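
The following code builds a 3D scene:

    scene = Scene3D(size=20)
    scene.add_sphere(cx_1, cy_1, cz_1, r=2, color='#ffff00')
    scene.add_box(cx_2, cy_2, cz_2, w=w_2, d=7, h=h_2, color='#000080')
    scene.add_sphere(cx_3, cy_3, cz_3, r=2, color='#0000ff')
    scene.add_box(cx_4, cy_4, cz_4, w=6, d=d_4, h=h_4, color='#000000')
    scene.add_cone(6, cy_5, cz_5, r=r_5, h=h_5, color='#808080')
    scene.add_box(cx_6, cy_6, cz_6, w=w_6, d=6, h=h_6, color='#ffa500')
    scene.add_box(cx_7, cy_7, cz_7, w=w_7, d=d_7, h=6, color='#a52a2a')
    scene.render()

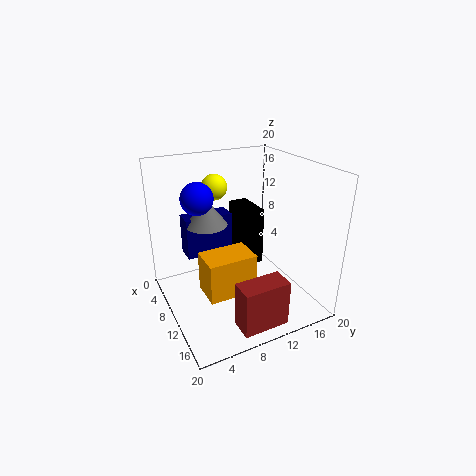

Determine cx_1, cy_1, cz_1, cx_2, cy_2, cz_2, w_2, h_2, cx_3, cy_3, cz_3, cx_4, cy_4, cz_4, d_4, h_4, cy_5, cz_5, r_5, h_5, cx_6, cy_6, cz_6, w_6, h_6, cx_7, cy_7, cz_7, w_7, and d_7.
cx_1 = 2, cy_1 = 10, cz_1 = 15, cx_2 = 3, cy_2 = 4, cz_2 = 6, w_2 = 3, h_2 = 6, cx_3 = 11, cy_3 = 4, cz_3 = 17, cx_4 = 1, cy_4 = 13, cz_4 = 3, d_4 = 3, h_4 = 9, cy_5 = 7, cz_5 = 11, r_5 = 3, h_5 = 4, cx_6 = 13, cy_6 = 3, cz_6 = 6, w_6 = 4, h_6 = 5, cx_7 = 17, cy_7 = 6, cz_7 = 2, w_7 = 3, d_7 = 6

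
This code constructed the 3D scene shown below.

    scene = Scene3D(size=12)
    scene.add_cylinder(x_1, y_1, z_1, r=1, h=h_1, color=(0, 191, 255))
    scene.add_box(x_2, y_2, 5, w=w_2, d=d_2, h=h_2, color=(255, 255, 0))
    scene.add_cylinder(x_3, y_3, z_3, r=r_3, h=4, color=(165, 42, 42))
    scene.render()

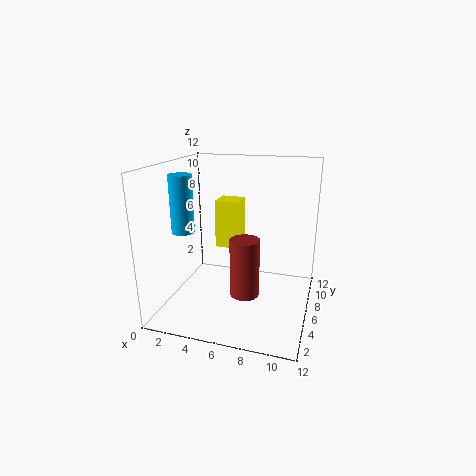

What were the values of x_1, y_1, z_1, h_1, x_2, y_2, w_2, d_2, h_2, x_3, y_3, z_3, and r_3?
x_1 = 1; y_1 = 6; z_1 = 6; h_1 = 5; x_2 = 4; y_2 = 6; w_2 = 2; d_2 = 2; h_2 = 4; x_3 = 8; y_3 = 1; z_3 = 4; r_3 = 1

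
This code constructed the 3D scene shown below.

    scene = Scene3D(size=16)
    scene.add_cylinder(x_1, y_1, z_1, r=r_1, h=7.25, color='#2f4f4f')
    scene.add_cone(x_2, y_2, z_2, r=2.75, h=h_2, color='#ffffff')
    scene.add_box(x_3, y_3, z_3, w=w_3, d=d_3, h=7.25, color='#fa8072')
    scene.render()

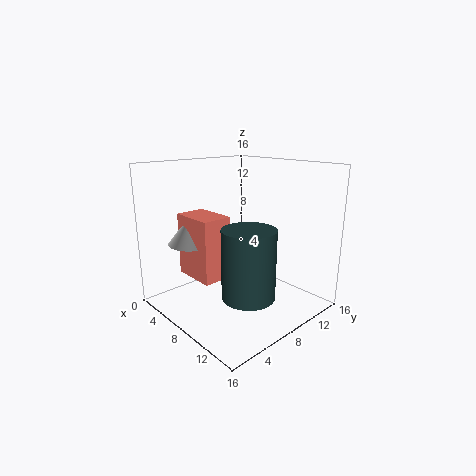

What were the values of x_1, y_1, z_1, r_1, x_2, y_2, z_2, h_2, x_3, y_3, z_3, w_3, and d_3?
x_1 = 11.75
y_1 = 6
z_1 = 3
r_1 = 2.75
x_2 = 3
y_2 = 5.25
z_2 = 6.75
h_2 = 3.5
x_3 = 1.75
y_3 = 4.25
z_3 = 3
w_3 = 5.25
d_3 = 3.5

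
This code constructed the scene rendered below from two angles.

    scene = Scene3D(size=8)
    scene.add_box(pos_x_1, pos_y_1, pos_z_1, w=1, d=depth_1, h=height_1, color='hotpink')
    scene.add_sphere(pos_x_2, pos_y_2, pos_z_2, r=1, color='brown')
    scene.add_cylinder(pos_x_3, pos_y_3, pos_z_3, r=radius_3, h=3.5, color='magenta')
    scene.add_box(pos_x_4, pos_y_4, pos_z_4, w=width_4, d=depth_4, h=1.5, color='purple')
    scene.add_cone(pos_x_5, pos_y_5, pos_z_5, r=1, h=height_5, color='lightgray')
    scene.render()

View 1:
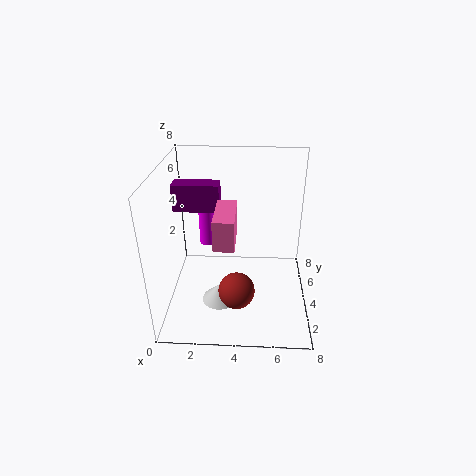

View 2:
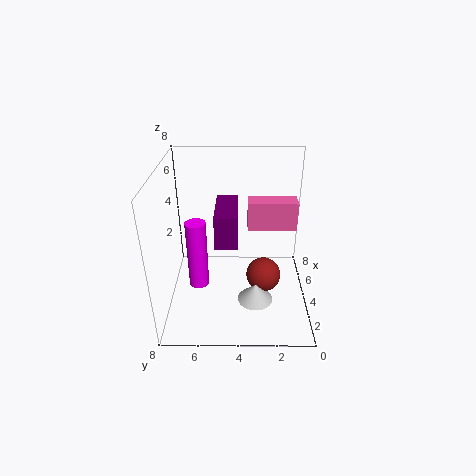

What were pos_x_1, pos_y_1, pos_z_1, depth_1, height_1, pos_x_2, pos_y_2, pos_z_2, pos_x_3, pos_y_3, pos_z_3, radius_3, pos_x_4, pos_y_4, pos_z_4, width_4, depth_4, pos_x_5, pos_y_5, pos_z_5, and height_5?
pos_x_1 = 3
pos_y_1 = 1
pos_z_1 = 5
depth_1 = 2.5
height_1 = 1.5
pos_x_2 = 4
pos_y_2 = 2.5
pos_z_2 = 1.5
pos_x_3 = 2
pos_y_3 = 6
pos_z_3 = 2.5
radius_3 = 0.5
pos_x_4 = 0.5
pos_y_4 = 4
pos_z_4 = 5.5
width_4 = 2.5
depth_4 = 1
pos_x_5 = 3
pos_y_5 = 3
pos_z_5 = 0.5
height_5 = 1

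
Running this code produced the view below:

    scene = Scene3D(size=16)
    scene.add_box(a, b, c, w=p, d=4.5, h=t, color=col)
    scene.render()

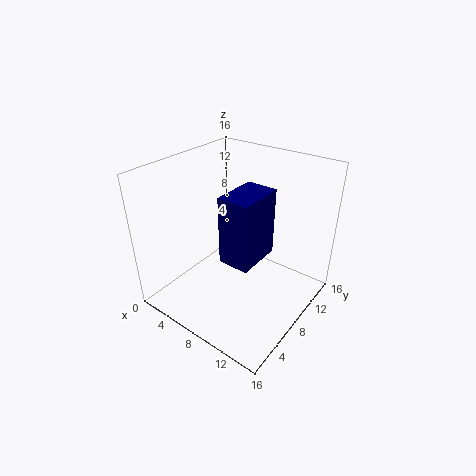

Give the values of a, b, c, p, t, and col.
a = 10, b = 2.5, c = 9, p = 3, t = 6.5, col = 'navy'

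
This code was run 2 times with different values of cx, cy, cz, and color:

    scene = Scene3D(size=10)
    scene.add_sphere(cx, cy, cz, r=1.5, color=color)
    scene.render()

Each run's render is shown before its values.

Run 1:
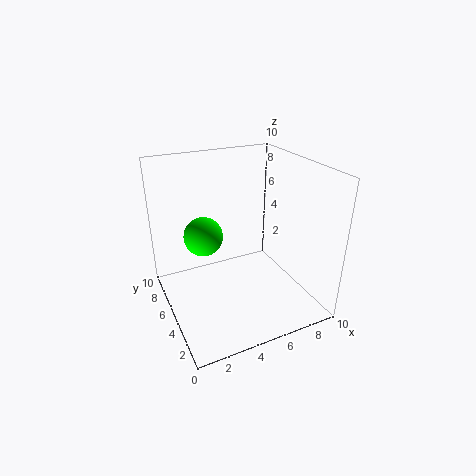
cx = 3.5, cy = 8, cz = 4, color = 'lime'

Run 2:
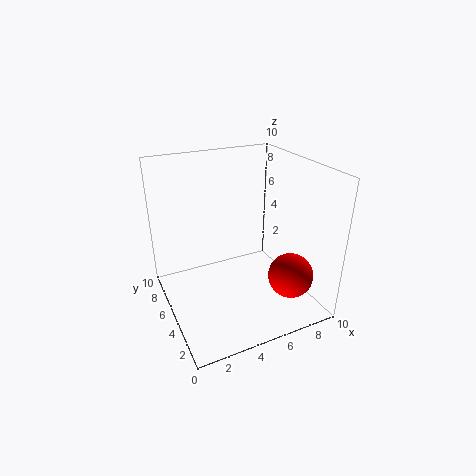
cx = 7.5, cy = 2, cz = 3, color = 'red'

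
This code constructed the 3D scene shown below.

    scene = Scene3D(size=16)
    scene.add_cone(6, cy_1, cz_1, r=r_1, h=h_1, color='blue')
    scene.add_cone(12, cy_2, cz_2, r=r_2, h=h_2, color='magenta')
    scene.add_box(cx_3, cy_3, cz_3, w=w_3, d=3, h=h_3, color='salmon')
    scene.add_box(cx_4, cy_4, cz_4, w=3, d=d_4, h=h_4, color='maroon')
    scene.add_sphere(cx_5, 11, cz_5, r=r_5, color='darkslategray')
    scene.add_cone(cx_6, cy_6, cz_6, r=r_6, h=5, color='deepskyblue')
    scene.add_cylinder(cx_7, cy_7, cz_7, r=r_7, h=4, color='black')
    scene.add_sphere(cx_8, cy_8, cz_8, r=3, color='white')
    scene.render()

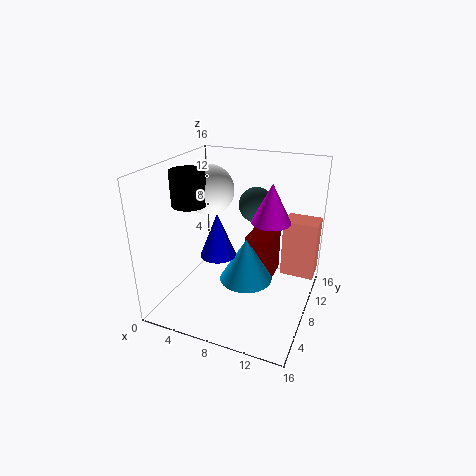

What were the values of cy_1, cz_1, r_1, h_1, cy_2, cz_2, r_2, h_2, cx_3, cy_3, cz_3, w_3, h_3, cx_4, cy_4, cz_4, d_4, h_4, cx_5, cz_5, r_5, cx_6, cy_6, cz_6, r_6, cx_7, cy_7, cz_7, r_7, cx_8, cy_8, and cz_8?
cy_1 = 7
cz_1 = 6
r_1 = 2
h_1 = 5
cy_2 = 7
cz_2 = 11
r_2 = 2
h_2 = 4
cx_3 = 12
cy_3 = 12
cz_3 = 2
w_3 = 4
h_3 = 7
cx_4 = 8
cy_4 = 10
cz_4 = 1
d_4 = 5
h_4 = 6
cx_5 = 9
cz_5 = 11
r_5 = 2
cx_6 = 9
cy_6 = 8
cz_6 = 3
r_6 = 3
cx_7 = 2
cy_7 = 8
cz_7 = 11
r_7 = 2
cx_8 = 3
cy_8 = 11
cz_8 = 12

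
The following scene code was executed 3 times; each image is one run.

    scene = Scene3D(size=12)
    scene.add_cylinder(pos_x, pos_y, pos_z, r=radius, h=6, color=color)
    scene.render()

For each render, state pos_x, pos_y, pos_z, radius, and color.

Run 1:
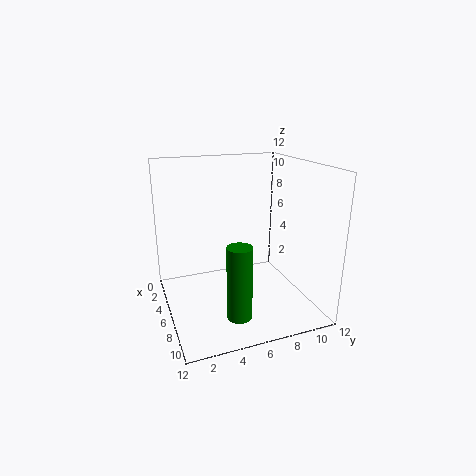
pos_x = 9; pos_y = 5; pos_z = 0.5; radius = 1; color = 'green'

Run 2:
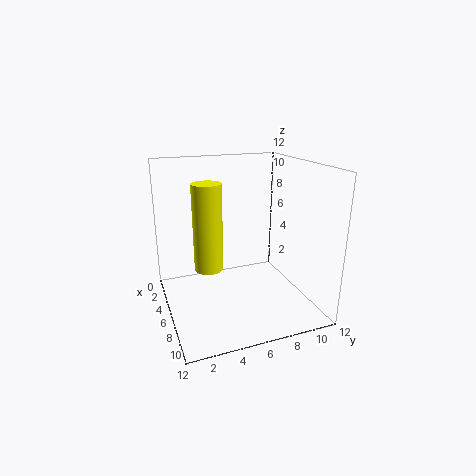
pos_x = 9.5; pos_y = 2.5; pos_z = 5.5; radius = 1; color = 'yellow'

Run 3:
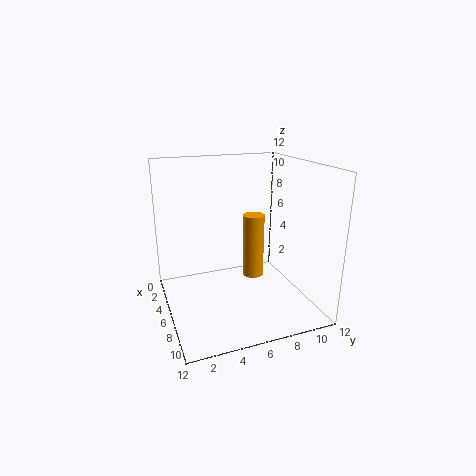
pos_x = 3.5; pos_y = 8.5; pos_z = 1; radius = 1; color = 'orange'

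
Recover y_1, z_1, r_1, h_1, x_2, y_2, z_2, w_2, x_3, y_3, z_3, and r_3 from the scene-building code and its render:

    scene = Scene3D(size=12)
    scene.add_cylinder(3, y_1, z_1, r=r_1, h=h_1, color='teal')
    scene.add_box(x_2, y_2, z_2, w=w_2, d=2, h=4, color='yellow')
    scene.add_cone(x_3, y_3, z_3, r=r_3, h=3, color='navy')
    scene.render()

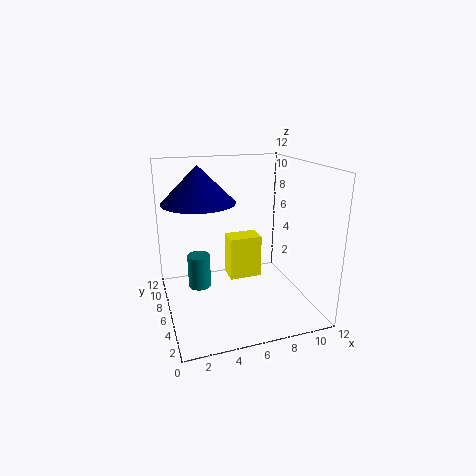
y_1 = 8
z_1 = 1
r_1 = 1
h_1 = 3
x_2 = 6
y_2 = 8
z_2 = 1
w_2 = 3
x_3 = 3
y_3 = 7
z_3 = 9
r_3 = 3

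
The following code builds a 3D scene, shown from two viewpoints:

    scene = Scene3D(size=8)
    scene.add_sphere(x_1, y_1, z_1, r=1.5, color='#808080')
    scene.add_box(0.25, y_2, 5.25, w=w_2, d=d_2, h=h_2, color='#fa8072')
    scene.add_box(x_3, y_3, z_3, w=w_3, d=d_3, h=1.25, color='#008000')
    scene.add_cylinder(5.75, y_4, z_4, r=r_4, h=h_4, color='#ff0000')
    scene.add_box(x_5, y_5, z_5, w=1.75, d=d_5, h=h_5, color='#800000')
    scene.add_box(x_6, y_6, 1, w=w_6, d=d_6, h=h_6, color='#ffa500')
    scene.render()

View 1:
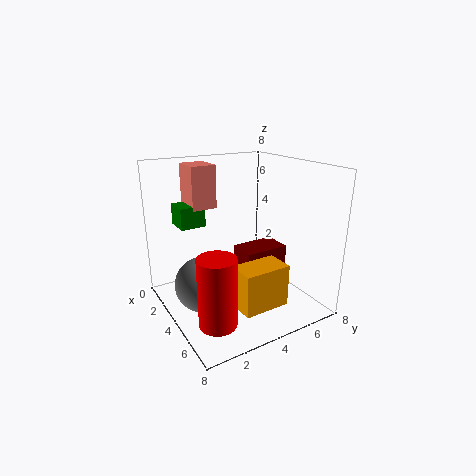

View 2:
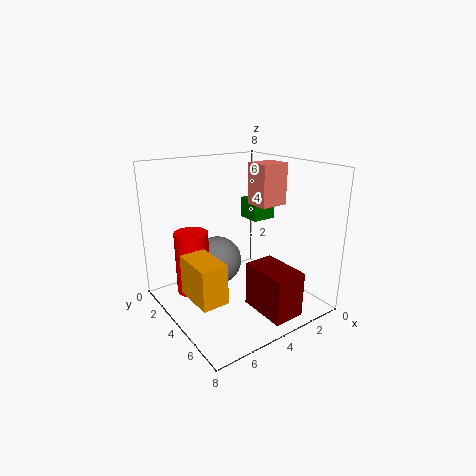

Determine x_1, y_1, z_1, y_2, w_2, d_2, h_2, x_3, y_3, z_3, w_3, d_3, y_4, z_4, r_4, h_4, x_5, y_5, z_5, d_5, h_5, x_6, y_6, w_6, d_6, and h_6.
x_1 = 4
y_1 = 1.75
z_1 = 1.75
y_2 = 2.25
w_2 = 1.75
d_2 = 1.5
h_2 = 2.5
x_3 = 0.5
y_3 = 1.5
z_3 = 4.25
w_3 = 1.5
d_3 = 1.5
y_4 = 1.75
z_4 = 0.25
r_4 = 1
h_4 = 3.75
x_5 = 2.25
y_5 = 4.75
z_5 = 0.25
d_5 = 2.75
h_5 = 2.5
x_6 = 5.5
y_6 = 2.75
w_6 = 1.5
d_6 = 2.5
h_6 = 2.25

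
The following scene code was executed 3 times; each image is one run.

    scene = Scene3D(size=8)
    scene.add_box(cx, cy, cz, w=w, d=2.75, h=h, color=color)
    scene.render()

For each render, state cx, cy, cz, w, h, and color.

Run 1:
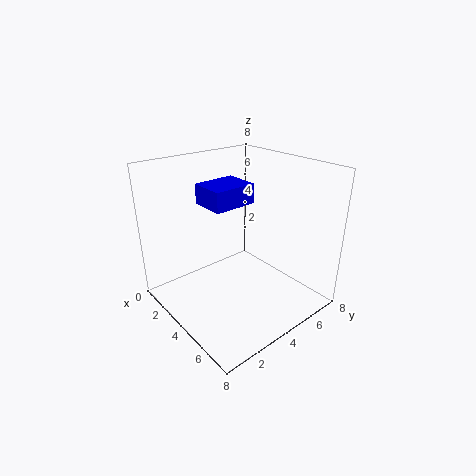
cx = 0.25; cy = 3.75; cz = 5; w = 2.25; h = 1.25; color = 'blue'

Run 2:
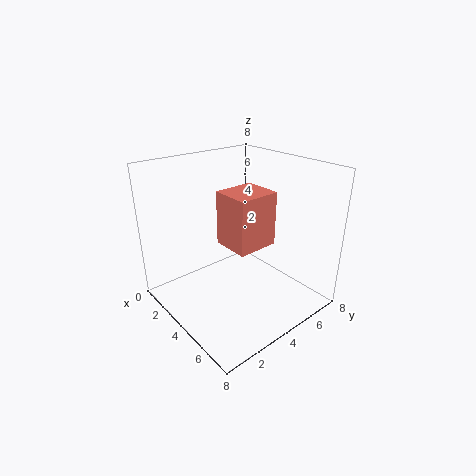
cx = 1; cy = 4.75; cz = 2.25; w = 2.5; h = 3.5; color = 'salmon'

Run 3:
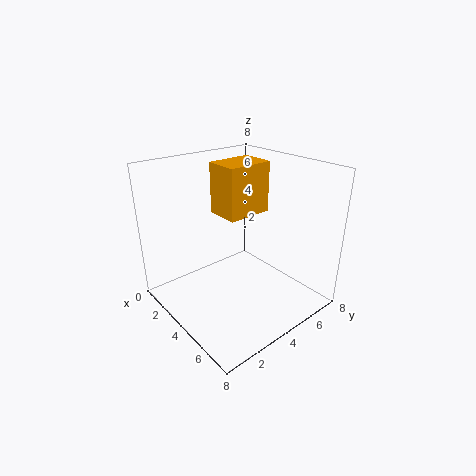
cx = 1.5; cy = 4; cz = 4.75; w = 2; h = 3; color = 'orange'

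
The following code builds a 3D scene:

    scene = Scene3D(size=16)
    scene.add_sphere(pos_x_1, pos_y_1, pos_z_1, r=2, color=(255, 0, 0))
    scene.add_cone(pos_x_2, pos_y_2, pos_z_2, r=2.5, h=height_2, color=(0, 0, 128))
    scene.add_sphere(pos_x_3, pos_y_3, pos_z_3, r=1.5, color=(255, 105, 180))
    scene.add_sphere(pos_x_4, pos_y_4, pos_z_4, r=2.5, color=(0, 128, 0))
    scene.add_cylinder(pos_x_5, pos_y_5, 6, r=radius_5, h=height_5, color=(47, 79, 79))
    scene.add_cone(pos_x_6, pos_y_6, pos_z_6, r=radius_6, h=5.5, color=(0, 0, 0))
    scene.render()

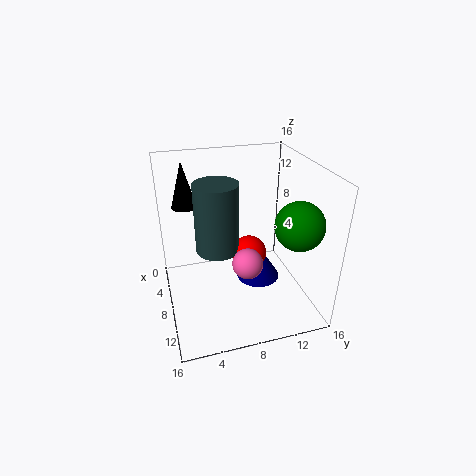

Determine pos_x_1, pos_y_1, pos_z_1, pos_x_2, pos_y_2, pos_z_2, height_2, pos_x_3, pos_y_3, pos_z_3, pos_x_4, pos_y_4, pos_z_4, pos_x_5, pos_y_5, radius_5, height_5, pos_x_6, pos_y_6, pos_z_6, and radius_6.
pos_x_1 = 7.5
pos_y_1 = 9.5
pos_z_1 = 5.5
pos_x_2 = 8
pos_y_2 = 10.5
pos_z_2 = 2.5
height_2 = 4
pos_x_3 = 13
pos_y_3 = 7.5
pos_z_3 = 8
pos_x_4 = 12.5
pos_y_4 = 13
pos_z_4 = 11
pos_x_5 = 6.5
pos_y_5 = 6
radius_5 = 2.5
height_5 = 8
pos_x_6 = 2.5
pos_y_6 = 3
pos_z_6 = 10
radius_6 = 1.5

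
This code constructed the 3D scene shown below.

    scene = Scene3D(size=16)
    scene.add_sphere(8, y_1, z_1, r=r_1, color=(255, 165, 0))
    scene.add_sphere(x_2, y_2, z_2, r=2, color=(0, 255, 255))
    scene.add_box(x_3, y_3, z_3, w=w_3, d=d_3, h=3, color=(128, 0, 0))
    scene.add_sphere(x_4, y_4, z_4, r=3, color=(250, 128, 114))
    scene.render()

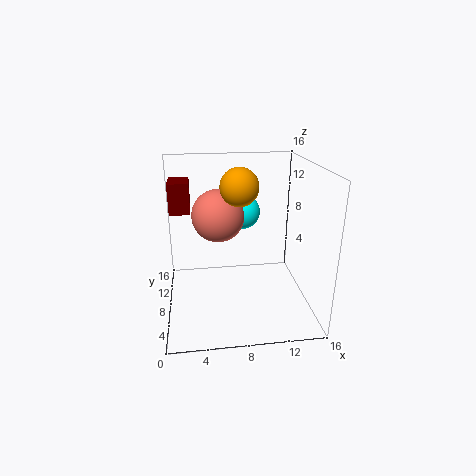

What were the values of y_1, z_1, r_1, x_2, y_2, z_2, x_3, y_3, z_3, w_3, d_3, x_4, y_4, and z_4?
y_1 = 7; z_1 = 14; r_1 = 2; x_2 = 9; y_2 = 11; z_2 = 10; x_3 = 1; y_3 = 5; z_3 = 12; w_3 = 2; d_3 = 3; x_4 = 6; y_4 = 10; z_4 = 10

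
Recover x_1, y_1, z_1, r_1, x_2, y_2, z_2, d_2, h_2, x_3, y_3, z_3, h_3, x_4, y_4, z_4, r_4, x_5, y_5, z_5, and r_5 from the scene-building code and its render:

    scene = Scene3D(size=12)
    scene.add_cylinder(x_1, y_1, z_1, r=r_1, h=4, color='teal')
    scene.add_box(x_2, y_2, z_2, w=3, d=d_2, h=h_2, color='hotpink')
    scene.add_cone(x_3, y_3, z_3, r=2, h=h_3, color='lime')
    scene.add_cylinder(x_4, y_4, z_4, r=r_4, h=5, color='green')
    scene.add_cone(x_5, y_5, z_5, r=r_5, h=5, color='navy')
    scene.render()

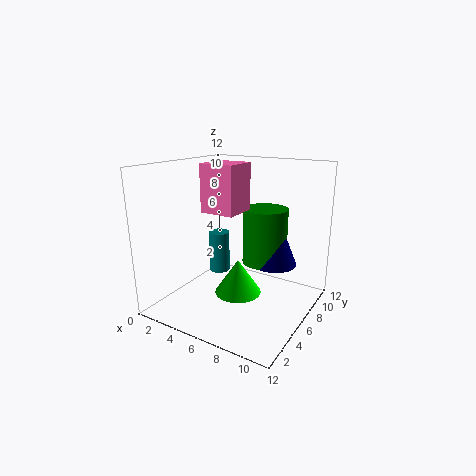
x_1 = 2; y_1 = 9; z_1 = 1; r_1 = 1; x_2 = 3; y_2 = 5; z_2 = 8; d_2 = 3; h_2 = 4; x_3 = 6; y_3 = 6; z_3 = 1; h_3 = 3; x_4 = 7; y_4 = 9; z_4 = 3; r_4 = 2; x_5 = 8; y_5 = 9; z_5 = 3; r_5 = 2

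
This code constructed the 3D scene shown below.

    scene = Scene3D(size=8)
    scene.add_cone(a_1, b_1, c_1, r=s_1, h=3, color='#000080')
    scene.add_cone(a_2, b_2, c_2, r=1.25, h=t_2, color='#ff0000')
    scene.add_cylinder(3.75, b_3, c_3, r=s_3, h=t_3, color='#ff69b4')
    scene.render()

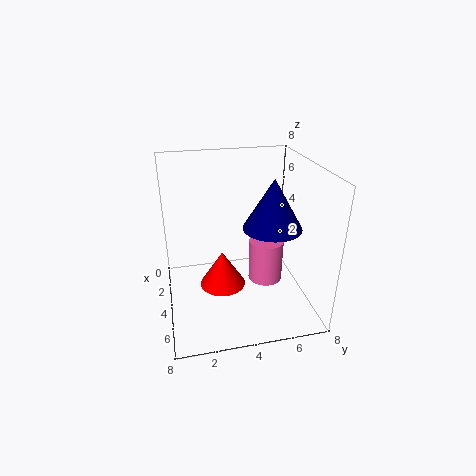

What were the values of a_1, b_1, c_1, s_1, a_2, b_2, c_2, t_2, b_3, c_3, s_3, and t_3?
a_1 = 3.25, b_1 = 6.25, c_1 = 4, s_1 = 1.75, a_2 = 4.5, b_2 = 3, c_2 = 1.5, t_2 = 2, b_3 = 5.75, c_3 = 1, s_3 = 1, t_3 = 2.5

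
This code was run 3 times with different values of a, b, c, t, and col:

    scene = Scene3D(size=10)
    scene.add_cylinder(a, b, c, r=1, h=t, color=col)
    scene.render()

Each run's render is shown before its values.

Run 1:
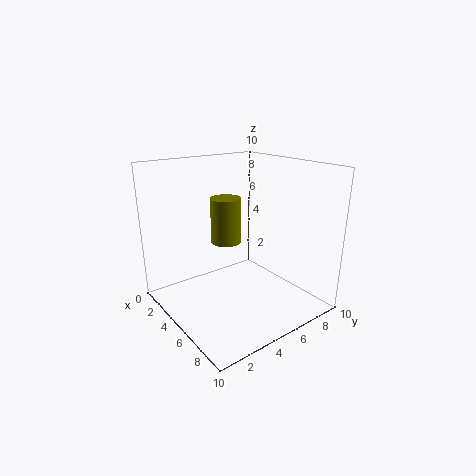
a = 5; b = 4; c = 5; t = 3; col = 'olive'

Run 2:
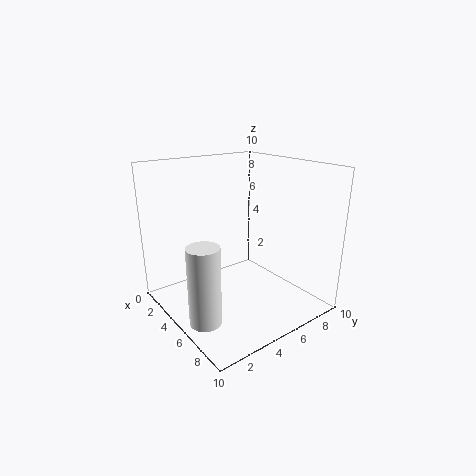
a = 7; b = 1; c = 1; t = 5; col = 'white'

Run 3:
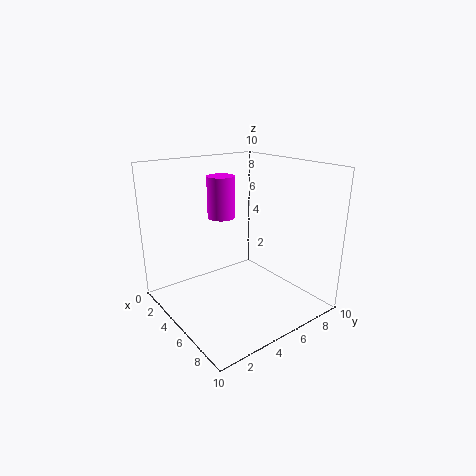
a = 3; b = 5; c = 6; t = 3; col = 'magenta'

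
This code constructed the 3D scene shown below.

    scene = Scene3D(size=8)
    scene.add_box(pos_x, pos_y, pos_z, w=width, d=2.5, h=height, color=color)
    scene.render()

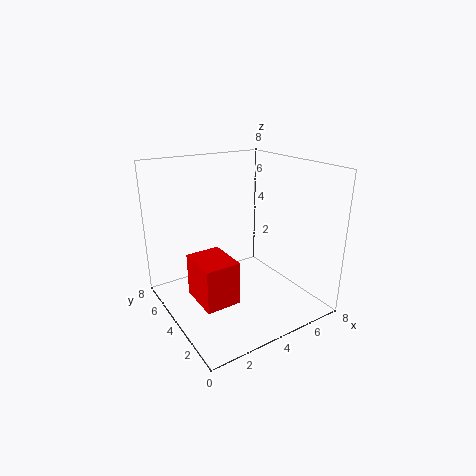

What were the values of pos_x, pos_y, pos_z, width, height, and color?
pos_x = 1.5
pos_y = 3
pos_z = 0.5
width = 2
height = 2.5
color = 'red'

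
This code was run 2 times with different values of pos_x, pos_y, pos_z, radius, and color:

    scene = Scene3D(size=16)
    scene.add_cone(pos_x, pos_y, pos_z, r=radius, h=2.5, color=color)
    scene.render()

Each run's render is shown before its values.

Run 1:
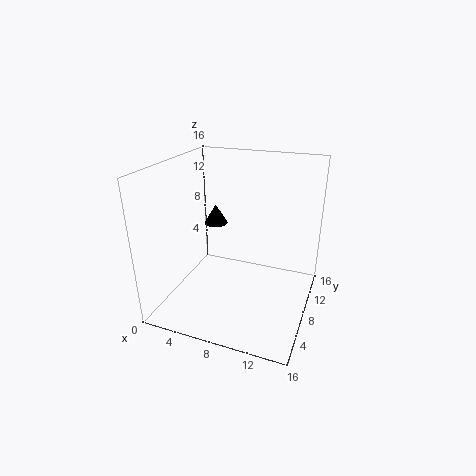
pos_x = 3
pos_y = 13
pos_z = 7
radius = 1.5
color = 'black'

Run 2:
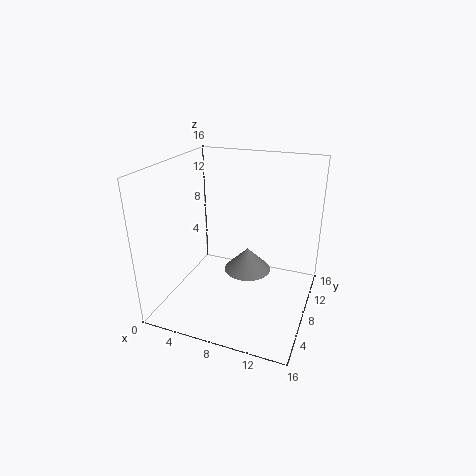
pos_x = 9.5
pos_y = 7
pos_z = 5
radius = 2.5
color = 'gray'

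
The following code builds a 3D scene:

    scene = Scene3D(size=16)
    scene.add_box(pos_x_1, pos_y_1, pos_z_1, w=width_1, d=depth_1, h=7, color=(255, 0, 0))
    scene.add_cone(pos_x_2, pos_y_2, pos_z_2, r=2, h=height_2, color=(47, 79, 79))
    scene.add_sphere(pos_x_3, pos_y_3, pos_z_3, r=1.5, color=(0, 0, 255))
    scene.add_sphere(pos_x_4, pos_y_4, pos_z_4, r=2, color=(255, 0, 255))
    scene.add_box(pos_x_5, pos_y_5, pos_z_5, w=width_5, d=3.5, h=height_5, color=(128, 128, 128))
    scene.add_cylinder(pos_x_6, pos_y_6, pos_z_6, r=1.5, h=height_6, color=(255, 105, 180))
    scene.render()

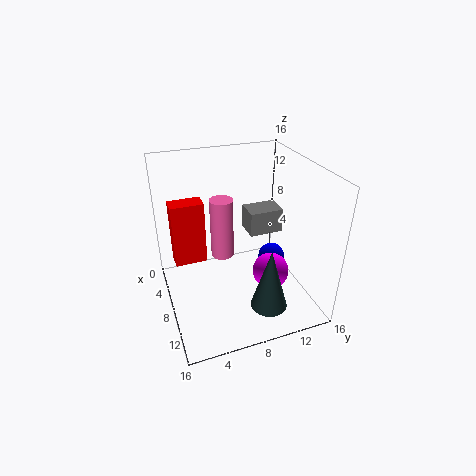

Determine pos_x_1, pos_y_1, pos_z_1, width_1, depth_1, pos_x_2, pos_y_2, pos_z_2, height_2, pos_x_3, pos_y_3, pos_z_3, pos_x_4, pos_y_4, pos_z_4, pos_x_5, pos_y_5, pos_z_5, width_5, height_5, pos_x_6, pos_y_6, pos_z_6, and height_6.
pos_x_1 = 5.5, pos_y_1 = 1, pos_z_1 = 5.5, width_1 = 2, depth_1 = 3.5, pos_x_2 = 12.5, pos_y_2 = 10, pos_z_2 = 1.5, height_2 = 7, pos_x_3 = 8.5, pos_y_3 = 12, pos_z_3 = 5, pos_x_4 = 10.5, pos_y_4 = 11, pos_z_4 = 4.5, pos_x_5 = 8, pos_y_5 = 8.5, pos_z_5 = 9.5, width_5 = 2.5, height_5 = 2.5, pos_x_6 = 2, pos_y_6 = 8, pos_z_6 = 2, height_6 = 8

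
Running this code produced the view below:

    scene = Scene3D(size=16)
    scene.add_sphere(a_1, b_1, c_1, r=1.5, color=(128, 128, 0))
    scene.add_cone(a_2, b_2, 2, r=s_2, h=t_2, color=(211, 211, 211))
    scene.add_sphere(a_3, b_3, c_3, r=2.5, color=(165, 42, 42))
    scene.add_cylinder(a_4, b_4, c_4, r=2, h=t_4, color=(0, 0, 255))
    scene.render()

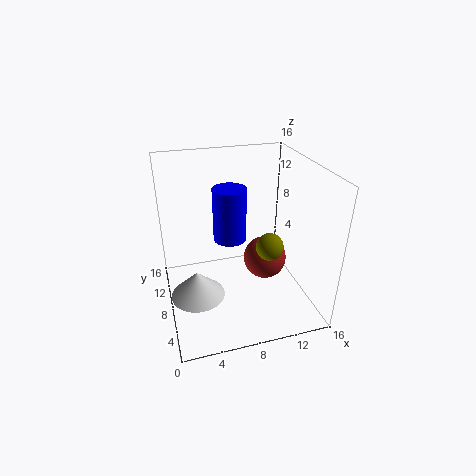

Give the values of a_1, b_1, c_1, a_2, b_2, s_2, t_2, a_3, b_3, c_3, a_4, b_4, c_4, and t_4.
a_1 = 11
b_1 = 6
c_1 = 7.5
a_2 = 3
b_2 = 7
s_2 = 3
t_2 = 3
a_3 = 11.5
b_3 = 8.5
c_3 = 4.5
a_4 = 8
b_4 = 11.5
c_4 = 6
t_4 = 6.5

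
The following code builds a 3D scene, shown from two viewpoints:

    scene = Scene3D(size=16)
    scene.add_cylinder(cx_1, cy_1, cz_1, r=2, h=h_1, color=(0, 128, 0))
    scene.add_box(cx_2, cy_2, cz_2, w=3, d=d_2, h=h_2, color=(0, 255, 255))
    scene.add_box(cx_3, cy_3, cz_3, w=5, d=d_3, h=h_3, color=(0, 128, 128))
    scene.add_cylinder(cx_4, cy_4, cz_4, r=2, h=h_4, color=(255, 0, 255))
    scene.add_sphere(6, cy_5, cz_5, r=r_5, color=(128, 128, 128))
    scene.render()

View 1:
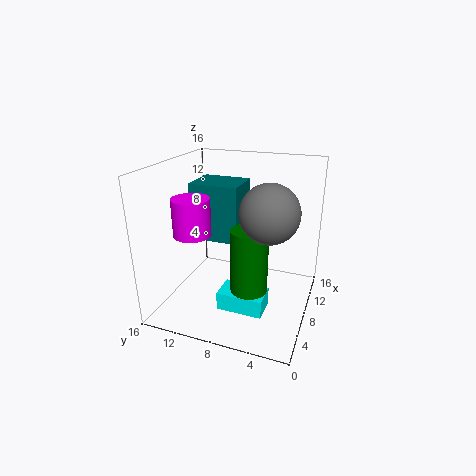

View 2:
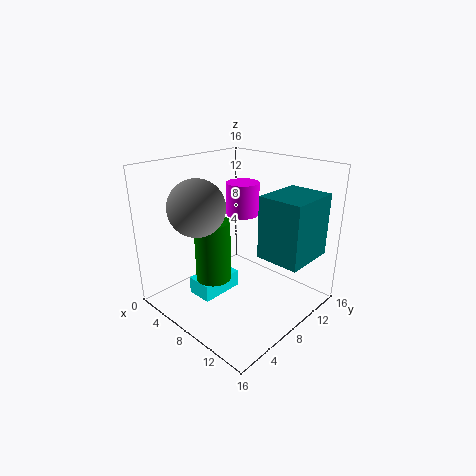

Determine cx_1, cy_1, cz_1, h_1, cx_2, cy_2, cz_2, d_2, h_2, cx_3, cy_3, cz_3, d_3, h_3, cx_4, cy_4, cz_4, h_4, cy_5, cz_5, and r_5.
cx_1 = 6; cy_1 = 6; cz_1 = 3; h_1 = 7; cx_2 = 4; cy_2 = 4; cz_2 = 1; d_2 = 5; h_2 = 2; cx_3 = 10; cy_3 = 9; cz_3 = 6; d_3 = 6; h_3 = 7; cx_4 = 5; cy_4 = 12; cz_4 = 9; h_4 = 4; cy_5 = 4; cz_5 = 12; r_5 = 3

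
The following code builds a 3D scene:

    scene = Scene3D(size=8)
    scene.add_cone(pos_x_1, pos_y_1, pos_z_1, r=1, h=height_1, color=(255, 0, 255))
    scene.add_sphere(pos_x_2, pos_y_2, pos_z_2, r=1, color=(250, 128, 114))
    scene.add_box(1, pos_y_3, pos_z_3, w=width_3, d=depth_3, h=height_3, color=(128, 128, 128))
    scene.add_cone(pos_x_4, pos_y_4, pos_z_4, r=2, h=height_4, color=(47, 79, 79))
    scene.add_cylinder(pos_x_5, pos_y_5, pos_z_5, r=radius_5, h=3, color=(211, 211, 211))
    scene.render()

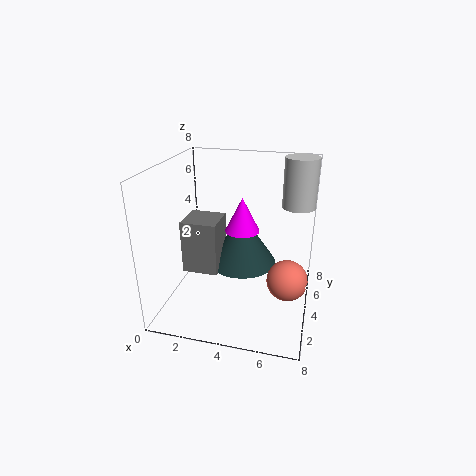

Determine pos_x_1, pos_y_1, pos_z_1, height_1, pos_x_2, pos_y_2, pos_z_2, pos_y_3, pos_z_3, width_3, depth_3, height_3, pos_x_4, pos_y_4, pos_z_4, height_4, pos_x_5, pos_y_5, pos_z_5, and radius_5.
pos_x_1 = 4, pos_y_1 = 5, pos_z_1 = 4, height_1 = 2, pos_x_2 = 7, pos_y_2 = 2, pos_z_2 = 3, pos_y_3 = 3, pos_z_3 = 2, width_3 = 2, depth_3 = 2, height_3 = 3, pos_x_4 = 4, pos_y_4 = 5, pos_z_4 = 2, height_4 = 3, pos_x_5 = 7, pos_y_5 = 7, pos_z_5 = 5, radius_5 = 1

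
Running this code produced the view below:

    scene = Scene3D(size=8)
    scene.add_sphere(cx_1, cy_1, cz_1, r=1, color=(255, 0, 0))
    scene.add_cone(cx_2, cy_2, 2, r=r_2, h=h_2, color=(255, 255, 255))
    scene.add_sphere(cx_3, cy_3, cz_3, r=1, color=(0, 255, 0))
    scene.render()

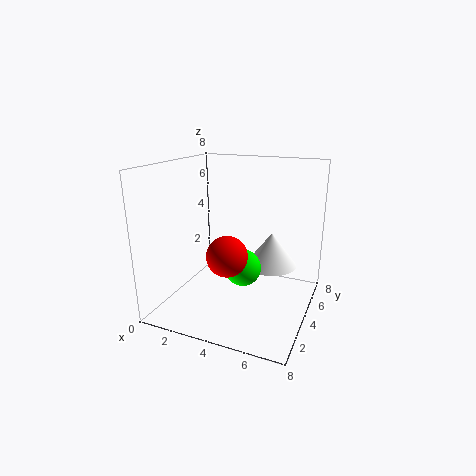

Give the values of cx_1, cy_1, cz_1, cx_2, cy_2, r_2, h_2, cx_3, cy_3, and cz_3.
cx_1 = 4.5
cy_1 = 1.5
cz_1 = 4
cx_2 = 5.5
cy_2 = 5.5
r_2 = 1.5
h_2 = 2
cx_3 = 4.5
cy_3 = 3.5
cz_3 = 2.5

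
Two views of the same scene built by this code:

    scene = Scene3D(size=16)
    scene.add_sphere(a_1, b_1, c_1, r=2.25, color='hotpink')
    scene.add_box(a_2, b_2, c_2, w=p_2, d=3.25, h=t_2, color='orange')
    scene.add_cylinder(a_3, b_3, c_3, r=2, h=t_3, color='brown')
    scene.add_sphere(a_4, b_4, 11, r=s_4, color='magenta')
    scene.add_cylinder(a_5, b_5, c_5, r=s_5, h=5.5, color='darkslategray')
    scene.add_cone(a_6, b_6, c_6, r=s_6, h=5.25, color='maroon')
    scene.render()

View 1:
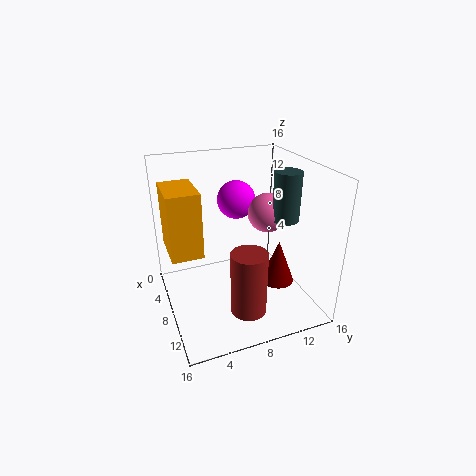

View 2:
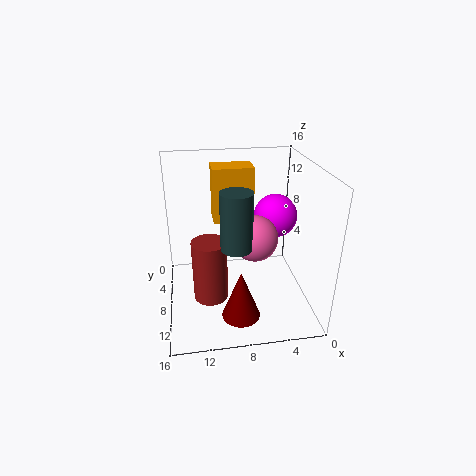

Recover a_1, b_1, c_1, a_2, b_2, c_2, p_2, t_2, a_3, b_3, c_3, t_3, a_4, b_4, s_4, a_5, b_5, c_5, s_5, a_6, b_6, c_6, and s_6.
a_1 = 7, b_1 = 12, c_1 = 10, a_2 = 5.25, b_2 = 0.25, c_2 = 7.75, p_2 = 5, t_2 = 6.75, a_3 = 11.25, b_3 = 8, c_3 = 0.5, t_3 = 7.25, a_4 = 4.25, b_4 = 9.25, s_4 = 2.25, a_5 = 9, b_5 = 13.25, c_5 = 9.75, s_5 = 1.5, a_6 = 8.5, b_6 = 13, c_6 = 1.5, s_6 = 2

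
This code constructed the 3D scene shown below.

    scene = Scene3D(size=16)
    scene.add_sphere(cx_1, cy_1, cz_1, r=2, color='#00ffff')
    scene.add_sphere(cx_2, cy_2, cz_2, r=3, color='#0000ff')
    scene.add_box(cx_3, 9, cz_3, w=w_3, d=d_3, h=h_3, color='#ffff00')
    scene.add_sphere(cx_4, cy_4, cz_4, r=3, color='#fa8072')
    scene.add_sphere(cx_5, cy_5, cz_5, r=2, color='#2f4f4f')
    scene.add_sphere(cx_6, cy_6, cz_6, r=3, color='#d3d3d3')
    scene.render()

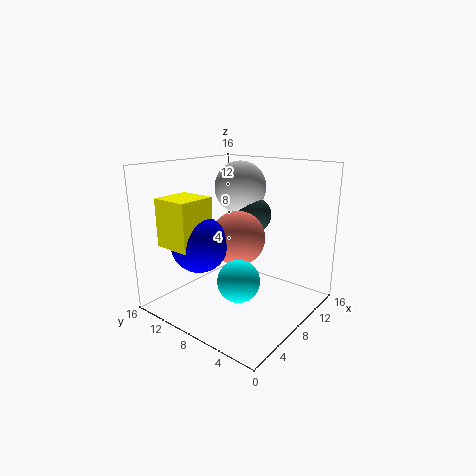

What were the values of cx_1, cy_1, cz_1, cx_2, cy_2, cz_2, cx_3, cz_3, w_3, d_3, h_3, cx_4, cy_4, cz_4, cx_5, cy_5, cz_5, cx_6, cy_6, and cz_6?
cx_1 = 3
cy_1 = 4
cz_1 = 6
cx_2 = 4
cy_2 = 10
cz_2 = 8
cx_3 = 1
cz_3 = 8
w_3 = 4
d_3 = 4
h_3 = 5
cx_4 = 8
cy_4 = 8
cz_4 = 8
cx_5 = 11
cy_5 = 8
cz_5 = 10
cx_6 = 11
cy_6 = 10
cz_6 = 13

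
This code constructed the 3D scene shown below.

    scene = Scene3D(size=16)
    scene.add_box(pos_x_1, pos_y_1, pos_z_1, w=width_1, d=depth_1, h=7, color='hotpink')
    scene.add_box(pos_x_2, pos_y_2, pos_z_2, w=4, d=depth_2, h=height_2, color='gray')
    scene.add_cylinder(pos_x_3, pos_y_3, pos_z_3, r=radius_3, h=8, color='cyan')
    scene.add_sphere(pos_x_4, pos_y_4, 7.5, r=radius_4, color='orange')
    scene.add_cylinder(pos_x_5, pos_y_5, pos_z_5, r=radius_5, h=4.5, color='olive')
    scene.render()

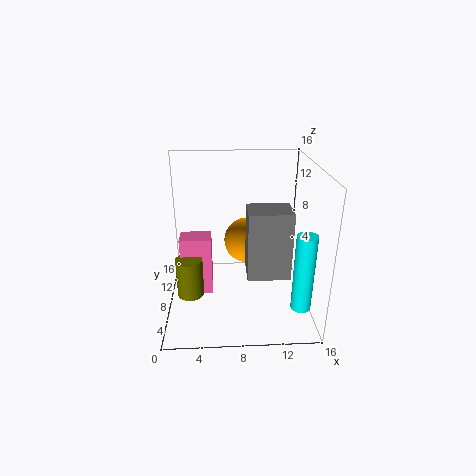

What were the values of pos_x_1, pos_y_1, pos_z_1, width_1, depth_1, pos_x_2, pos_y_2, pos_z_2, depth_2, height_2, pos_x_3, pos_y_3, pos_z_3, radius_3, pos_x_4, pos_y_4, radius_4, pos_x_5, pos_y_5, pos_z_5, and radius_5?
pos_x_1 = 1.5
pos_y_1 = 7.5
pos_z_1 = 1
width_1 = 3.5
depth_1 = 2.5
pos_x_2 = 8.5
pos_y_2 = 1
pos_z_2 = 7
depth_2 = 3
height_2 = 6.5
pos_x_3 = 14
pos_y_3 = 2
pos_z_3 = 3
radius_3 = 1
pos_x_4 = 9
pos_y_4 = 8.5
radius_4 = 2.5
pos_x_5 = 2.5
pos_y_5 = 7
pos_z_5 = 1.5
radius_5 = 1.5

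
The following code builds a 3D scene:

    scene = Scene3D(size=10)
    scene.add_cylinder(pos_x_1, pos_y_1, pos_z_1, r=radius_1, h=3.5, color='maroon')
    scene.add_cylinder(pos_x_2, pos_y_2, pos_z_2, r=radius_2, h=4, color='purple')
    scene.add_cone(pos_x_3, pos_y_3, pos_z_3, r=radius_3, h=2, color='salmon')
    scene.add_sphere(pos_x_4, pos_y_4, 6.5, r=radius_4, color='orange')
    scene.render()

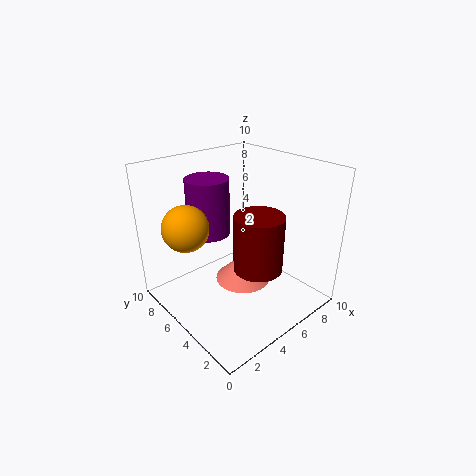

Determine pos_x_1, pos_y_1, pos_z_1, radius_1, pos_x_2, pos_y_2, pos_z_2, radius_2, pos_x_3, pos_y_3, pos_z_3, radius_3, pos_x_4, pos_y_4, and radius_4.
pos_x_1 = 4, pos_y_1 = 2, pos_z_1 = 4.5, radius_1 = 1.5, pos_x_2 = 4, pos_y_2 = 7, pos_z_2 = 5, radius_2 = 1.5, pos_x_3 = 5.5, pos_y_3 = 5, pos_z_3 = 1.5, radius_3 = 2, pos_x_4 = 1.5, pos_y_4 = 6, radius_4 = 1.5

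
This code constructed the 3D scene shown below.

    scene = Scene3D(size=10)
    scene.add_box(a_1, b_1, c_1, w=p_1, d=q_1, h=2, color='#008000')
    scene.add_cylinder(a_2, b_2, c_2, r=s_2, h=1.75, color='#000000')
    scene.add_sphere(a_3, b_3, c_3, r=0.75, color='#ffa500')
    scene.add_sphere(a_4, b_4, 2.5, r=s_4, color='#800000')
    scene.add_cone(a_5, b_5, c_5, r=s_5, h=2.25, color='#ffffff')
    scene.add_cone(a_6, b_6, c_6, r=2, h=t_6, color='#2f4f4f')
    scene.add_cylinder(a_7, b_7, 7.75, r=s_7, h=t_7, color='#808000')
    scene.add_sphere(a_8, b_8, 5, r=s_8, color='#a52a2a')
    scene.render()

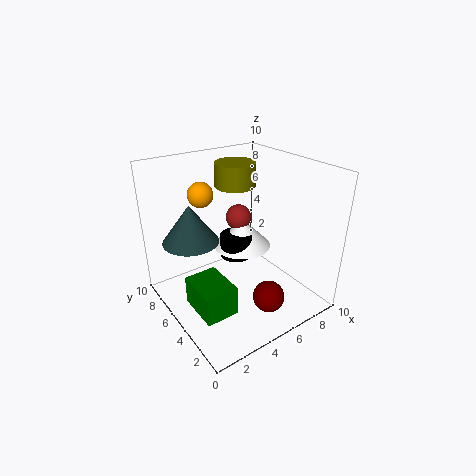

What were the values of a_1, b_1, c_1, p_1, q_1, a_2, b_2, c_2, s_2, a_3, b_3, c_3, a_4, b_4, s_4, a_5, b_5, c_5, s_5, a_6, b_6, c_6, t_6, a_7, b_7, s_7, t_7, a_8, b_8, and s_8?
a_1 = 1
b_1 = 2.5
c_1 = 1
p_1 = 2.25
q_1 = 3
a_2 = 6.25
b_2 = 7
c_2 = 2.25
s_2 = 1.25
a_3 = 2
b_3 = 4.5
c_3 = 9
a_4 = 4.75
b_4 = 1.25
s_4 = 1
a_5 = 7
b_5 = 7.25
c_5 = 2.75
s_5 = 2.25
a_6 = 2.5
b_6 = 7.25
c_6 = 4.5
t_6 = 2.75
a_7 = 6.5
b_7 = 7.5
s_7 = 1.5
t_7 = 1.75
a_8 = 7
b_8 = 7.75
s_8 = 1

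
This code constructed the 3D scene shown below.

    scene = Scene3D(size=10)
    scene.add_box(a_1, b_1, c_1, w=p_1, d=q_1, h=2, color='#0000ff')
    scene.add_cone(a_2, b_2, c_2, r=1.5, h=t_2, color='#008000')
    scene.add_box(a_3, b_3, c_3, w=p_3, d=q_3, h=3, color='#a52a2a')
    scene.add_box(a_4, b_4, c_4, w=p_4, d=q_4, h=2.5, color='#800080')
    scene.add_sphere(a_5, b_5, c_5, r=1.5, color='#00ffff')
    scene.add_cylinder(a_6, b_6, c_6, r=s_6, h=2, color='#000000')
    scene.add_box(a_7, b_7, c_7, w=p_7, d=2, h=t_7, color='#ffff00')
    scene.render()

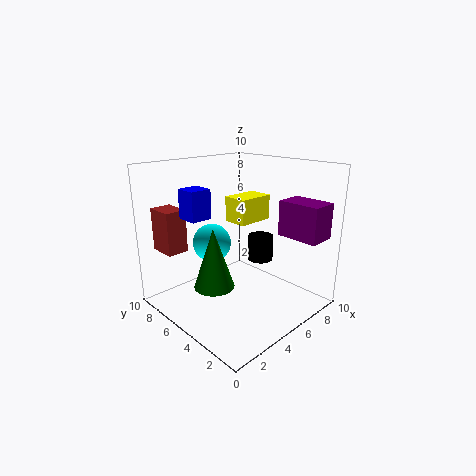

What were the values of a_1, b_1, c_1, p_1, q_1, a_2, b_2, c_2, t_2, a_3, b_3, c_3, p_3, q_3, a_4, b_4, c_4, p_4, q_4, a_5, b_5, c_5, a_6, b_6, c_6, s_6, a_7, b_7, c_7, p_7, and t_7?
a_1 = 2
b_1 = 6
c_1 = 6.5
p_1 = 1.5
q_1 = 1.5
a_2 = 4
b_2 = 6.5
c_2 = 1
t_2 = 4.5
a_3 = 1
b_3 = 7.5
c_3 = 4
p_3 = 1.5
q_3 = 2
a_4 = 7.5
b_4 = 0.5
c_4 = 5
p_4 = 2
q_4 = 3
a_5 = 5.5
b_5 = 8.5
c_5 = 3.5
a_6 = 8.5
b_6 = 6
c_6 = 2
s_6 = 1
a_7 = 7
b_7 = 6.5
c_7 = 5
p_7 = 3
t_7 = 2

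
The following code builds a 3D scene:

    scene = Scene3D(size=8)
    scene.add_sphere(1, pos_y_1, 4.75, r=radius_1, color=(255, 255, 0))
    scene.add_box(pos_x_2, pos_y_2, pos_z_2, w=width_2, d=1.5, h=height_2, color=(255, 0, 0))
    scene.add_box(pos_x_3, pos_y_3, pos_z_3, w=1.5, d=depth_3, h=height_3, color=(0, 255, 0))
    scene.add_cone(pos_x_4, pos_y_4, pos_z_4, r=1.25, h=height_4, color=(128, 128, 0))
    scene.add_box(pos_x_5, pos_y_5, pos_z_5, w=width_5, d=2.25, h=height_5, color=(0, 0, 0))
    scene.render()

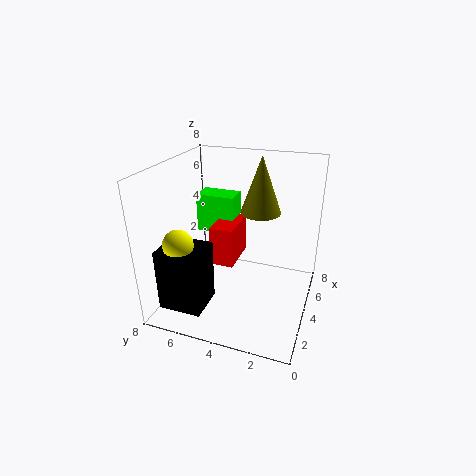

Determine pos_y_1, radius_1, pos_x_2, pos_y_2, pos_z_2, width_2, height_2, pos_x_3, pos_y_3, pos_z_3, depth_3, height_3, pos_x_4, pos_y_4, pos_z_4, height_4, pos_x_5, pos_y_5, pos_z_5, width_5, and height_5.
pos_y_1 = 6
radius_1 = 0.75
pos_x_2 = 5
pos_y_2 = 4.75
pos_z_2 = 1.25
width_2 = 2.75
height_2 = 2.5
pos_x_3 = 6.5
pos_y_3 = 5.25
pos_z_3 = 2.75
depth_3 = 2.5
height_3 = 2.5
pos_x_4 = 6.75
pos_y_4 = 3.5
pos_z_4 = 4.5
height_4 = 3.5
pos_x_5 = 0.25
pos_y_5 = 4.75
pos_z_5 = 1.25
width_5 = 2
height_5 = 3.25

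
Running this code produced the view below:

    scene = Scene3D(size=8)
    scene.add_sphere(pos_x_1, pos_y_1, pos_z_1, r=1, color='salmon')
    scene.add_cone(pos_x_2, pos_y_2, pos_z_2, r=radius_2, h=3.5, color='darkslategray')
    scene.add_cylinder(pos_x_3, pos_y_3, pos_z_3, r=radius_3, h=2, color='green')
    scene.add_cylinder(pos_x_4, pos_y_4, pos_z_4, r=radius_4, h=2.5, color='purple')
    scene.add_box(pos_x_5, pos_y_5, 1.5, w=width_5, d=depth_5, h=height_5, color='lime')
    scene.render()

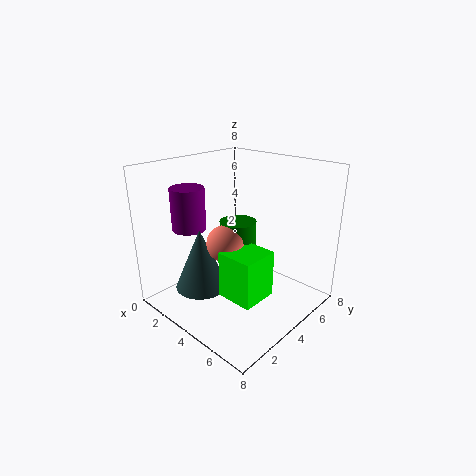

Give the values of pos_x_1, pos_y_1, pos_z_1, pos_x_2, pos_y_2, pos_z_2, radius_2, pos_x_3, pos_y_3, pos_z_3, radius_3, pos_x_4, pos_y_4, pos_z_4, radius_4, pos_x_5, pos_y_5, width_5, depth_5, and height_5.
pos_x_1 = 4, pos_y_1 = 3, pos_z_1 = 4, pos_x_2 = 2.5, pos_y_2 = 2.5, pos_z_2 = 1, radius_2 = 1.5, pos_x_3 = 4, pos_y_3 = 4, pos_z_3 = 3, radius_3 = 1, pos_x_4 = 1, pos_y_4 = 3, pos_z_4 = 4, radius_4 = 1, pos_x_5 = 4.5, pos_y_5 = 2, width_5 = 2, depth_5 = 2, height_5 = 2.5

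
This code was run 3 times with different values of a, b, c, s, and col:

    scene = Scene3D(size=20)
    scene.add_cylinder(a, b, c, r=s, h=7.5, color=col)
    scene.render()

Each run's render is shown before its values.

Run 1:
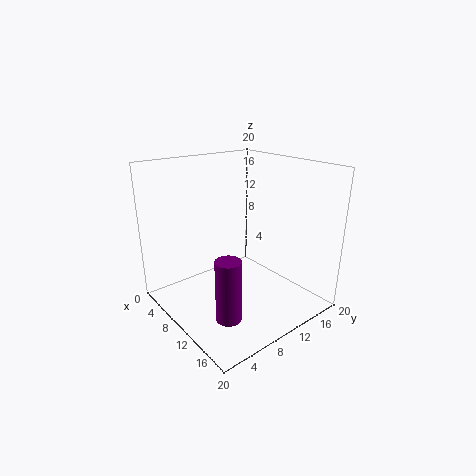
a = 17, b = 3, c = 4, s = 1.5, col = 'purple'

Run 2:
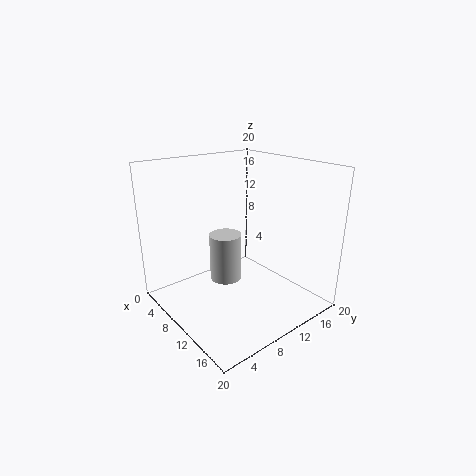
a = 5, b = 11.5, c = 1, s = 2.5, col = 'lightgray'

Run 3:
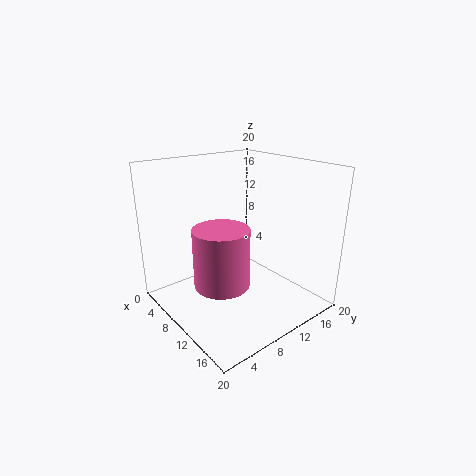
a = 13, b = 5, c = 6, s = 3.5, col = 'hotpink'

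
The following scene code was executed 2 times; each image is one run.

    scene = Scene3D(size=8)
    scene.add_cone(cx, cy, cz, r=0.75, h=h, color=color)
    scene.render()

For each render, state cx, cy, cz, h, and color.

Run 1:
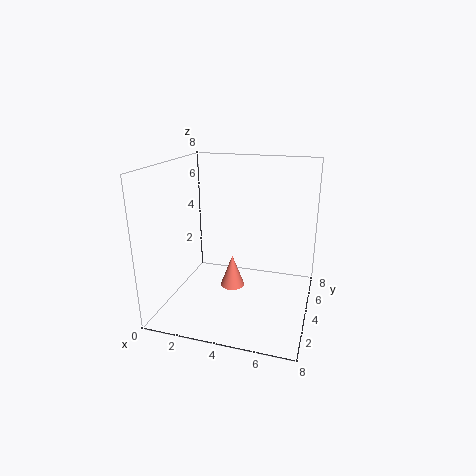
cx = 3.25; cy = 5.25; cz = 0.25; h = 2; color = 'salmon'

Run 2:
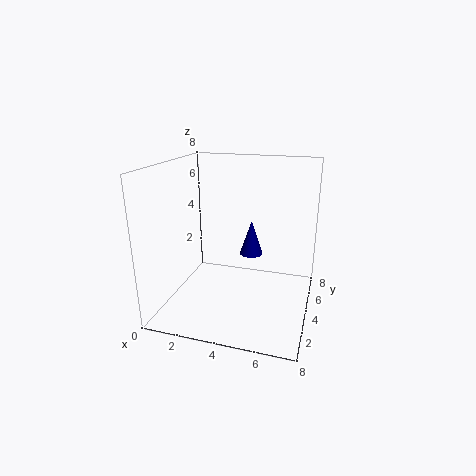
cx = 4; cy = 7; cz = 1.75; h = 2.25; color = 'navy'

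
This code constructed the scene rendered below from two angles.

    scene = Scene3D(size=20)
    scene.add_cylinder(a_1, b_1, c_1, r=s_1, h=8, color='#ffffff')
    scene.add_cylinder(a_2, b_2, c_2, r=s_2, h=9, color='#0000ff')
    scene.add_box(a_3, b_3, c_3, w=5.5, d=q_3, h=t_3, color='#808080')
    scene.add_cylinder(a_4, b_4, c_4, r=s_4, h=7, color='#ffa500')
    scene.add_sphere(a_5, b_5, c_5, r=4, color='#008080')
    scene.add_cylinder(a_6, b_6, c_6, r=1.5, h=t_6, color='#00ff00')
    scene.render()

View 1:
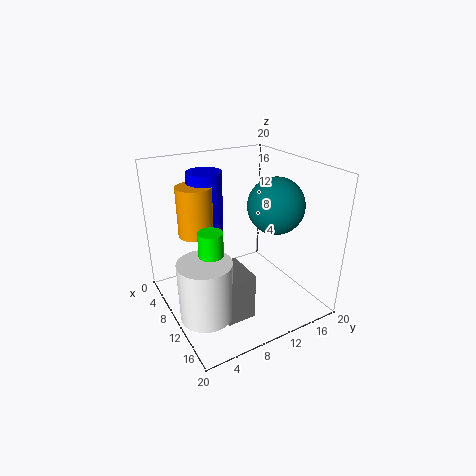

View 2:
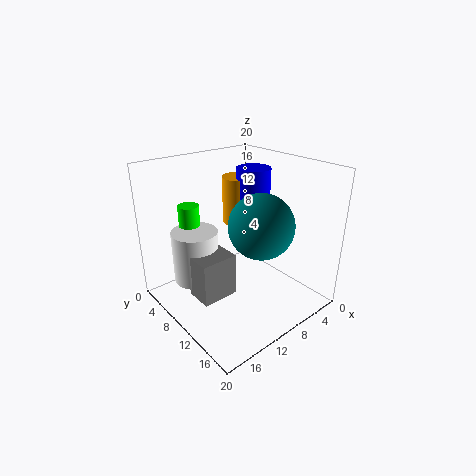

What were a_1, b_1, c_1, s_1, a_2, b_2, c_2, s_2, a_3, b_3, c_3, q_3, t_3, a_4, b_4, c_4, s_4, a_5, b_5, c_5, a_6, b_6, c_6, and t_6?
a_1 = 13
b_1 = 3.5
c_1 = 1.5
s_1 = 3.5
a_2 = 5
b_2 = 7.5
c_2 = 9.5
s_2 = 2.5
a_3 = 10
b_3 = 5.5
c_3 = 0.5
q_3 = 4
t_3 = 6.5
a_4 = 6
b_4 = 5.5
c_4 = 10
s_4 = 2.5
a_5 = 11
b_5 = 15.5
c_5 = 14
a_6 = 14
b_6 = 4
c_6 = 11
t_6 = 3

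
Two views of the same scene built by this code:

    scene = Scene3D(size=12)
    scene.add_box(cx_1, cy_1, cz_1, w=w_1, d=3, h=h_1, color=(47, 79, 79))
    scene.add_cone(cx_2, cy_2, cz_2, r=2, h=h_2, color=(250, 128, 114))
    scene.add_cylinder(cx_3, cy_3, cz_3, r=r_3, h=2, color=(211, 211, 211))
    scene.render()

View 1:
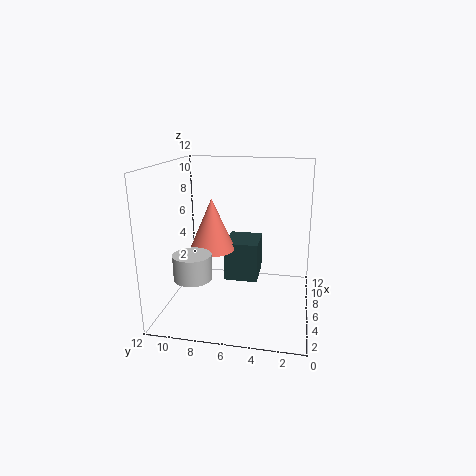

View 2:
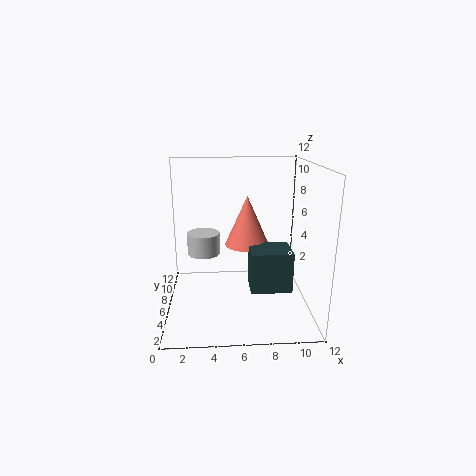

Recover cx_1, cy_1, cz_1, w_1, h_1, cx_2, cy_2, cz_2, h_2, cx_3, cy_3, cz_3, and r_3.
cx_1 = 7
cy_1 = 4.5
cz_1 = 1.5
w_1 = 3.5
h_1 = 3.5
cx_2 = 7
cy_2 = 8.5
cz_2 = 4.5
h_2 = 4.5
cx_3 = 3
cy_3 = 9
cz_3 = 3.5
r_3 = 1.5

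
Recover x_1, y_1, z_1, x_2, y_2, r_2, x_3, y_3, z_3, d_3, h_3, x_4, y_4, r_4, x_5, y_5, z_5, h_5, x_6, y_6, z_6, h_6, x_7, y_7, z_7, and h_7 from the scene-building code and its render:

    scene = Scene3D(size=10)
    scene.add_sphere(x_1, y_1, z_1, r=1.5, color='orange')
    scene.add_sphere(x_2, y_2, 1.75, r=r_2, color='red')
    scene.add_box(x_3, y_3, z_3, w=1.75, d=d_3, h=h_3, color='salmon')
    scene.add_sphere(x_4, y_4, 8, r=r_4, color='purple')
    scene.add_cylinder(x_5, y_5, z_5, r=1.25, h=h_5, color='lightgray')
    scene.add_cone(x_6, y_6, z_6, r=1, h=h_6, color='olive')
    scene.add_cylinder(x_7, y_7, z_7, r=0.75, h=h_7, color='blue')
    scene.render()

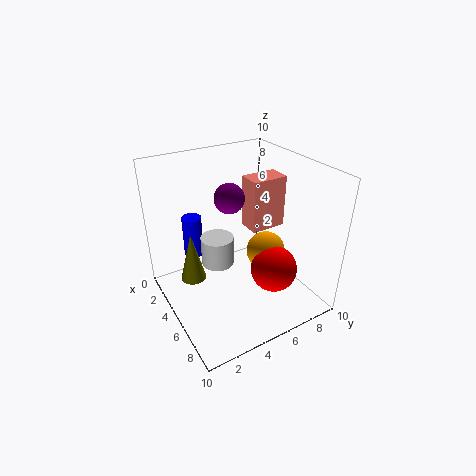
x_1 = 4.25, y_1 = 8, z_1 = 2.5, x_2 = 5.75, y_2 = 7.75, r_2 = 1.75, x_3 = 2.25, y_3 = 7, z_3 = 4.25, d_3 = 2.75, h_3 = 4, x_4 = 4.75, y_4 = 4.5, r_4 = 1, x_5 = 2.75, y_5 = 4.5, z_5 = 1.75, h_5 = 2.25, x_6 = 1.75, y_6 = 2.75, z_6 = 0.25, h_6 = 4, x_7 = 1, y_7 = 3.25, z_7 = 2, h_7 = 3.25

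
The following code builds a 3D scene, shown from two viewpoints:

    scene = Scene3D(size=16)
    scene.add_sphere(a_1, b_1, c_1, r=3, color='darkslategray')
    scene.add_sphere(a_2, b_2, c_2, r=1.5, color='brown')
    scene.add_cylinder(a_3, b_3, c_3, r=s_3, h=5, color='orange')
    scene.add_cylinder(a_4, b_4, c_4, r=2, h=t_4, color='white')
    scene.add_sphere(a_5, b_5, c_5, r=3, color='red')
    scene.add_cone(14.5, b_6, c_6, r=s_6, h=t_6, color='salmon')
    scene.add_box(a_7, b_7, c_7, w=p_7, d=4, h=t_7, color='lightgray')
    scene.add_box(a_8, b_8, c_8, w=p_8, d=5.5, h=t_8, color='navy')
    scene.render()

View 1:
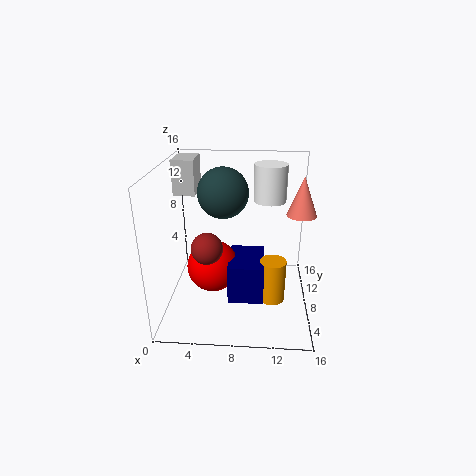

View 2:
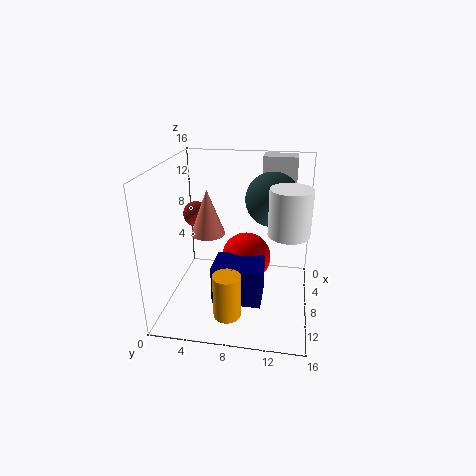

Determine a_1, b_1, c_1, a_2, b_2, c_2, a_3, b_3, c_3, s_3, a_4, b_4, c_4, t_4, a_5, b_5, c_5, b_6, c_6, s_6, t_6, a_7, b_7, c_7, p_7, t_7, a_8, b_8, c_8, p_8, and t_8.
a_1 = 6, b_1 = 11.5, c_1 = 12, a_2 = 5.5, b_2 = 2.5, c_2 = 9.5, a_3 = 12, b_3 = 7.5, c_3 = 0.5, s_3 = 1.5, a_4 = 11.5, b_4 = 13.5, c_4 = 10.5, t_4 = 4.5, a_5 = 5, b_5 = 8.5, c_5 = 4, b_6 = 6.5, c_6 = 11.5, s_6 = 1.5, t_6 = 4, a_7 = 0.5, b_7 = 10, c_7 = 12, p_7 = 2.5, t_7 = 4, a_8 = 7, b_8 = 5.5, c_8 = 1, p_8 = 4, t_8 = 4.5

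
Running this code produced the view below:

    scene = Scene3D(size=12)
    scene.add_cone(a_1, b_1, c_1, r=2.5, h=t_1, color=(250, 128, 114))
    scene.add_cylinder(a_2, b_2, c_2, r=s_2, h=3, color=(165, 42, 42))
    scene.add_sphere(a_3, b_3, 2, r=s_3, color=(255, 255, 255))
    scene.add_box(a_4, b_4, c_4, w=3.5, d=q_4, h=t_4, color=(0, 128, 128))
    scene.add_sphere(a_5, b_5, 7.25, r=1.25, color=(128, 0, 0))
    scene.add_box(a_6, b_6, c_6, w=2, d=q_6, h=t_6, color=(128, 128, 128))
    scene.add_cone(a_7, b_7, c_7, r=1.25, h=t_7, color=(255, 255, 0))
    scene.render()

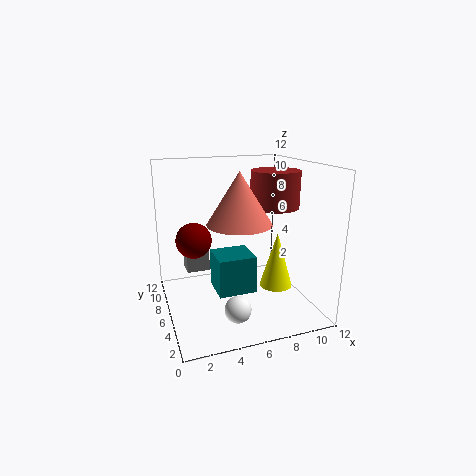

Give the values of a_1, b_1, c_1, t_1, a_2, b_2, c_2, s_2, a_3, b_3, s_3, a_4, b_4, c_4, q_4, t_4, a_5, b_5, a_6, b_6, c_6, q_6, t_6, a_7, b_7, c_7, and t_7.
a_1 = 5.5, b_1 = 4.25, c_1 = 7.75, t_1 = 4, a_2 = 9, b_2 = 5.5, c_2 = 8.5, s_2 = 2, a_3 = 4.5, b_3 = 1.75, s_3 = 1, a_4 = 4.5, b_4 = 6.5, c_4 = 0.25, q_4 = 3.25, t_4 = 3.5, a_5 = 1.75, b_5 = 3.25, a_6 = 2, b_6 = 8, c_6 = 2.5, q_6 = 1.75, t_6 = 2.25, a_7 = 8, b_7 = 2.75, c_7 = 3, t_7 = 4.25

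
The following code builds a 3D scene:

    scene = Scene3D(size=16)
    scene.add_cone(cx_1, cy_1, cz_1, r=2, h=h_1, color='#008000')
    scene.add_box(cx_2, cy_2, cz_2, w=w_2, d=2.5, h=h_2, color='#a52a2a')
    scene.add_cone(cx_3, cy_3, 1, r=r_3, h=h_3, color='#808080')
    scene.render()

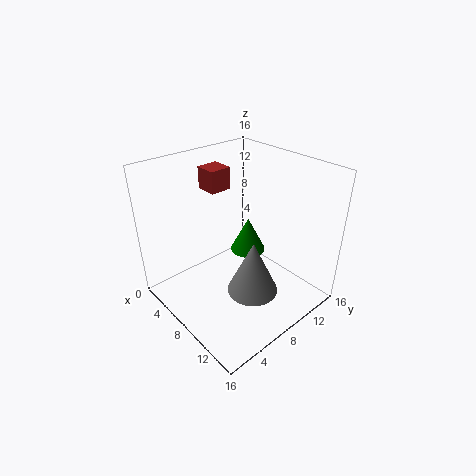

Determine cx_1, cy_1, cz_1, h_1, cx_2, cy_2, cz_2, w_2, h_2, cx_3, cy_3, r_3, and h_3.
cx_1 = 7.5; cy_1 = 10; cz_1 = 5.5; h_1 = 4; cx_2 = 2.5; cy_2 = 7; cz_2 = 12.5; w_2 = 2.5; h_2 = 2.5; cx_3 = 9.5; cy_3 = 9; r_3 = 3; h_3 = 6.5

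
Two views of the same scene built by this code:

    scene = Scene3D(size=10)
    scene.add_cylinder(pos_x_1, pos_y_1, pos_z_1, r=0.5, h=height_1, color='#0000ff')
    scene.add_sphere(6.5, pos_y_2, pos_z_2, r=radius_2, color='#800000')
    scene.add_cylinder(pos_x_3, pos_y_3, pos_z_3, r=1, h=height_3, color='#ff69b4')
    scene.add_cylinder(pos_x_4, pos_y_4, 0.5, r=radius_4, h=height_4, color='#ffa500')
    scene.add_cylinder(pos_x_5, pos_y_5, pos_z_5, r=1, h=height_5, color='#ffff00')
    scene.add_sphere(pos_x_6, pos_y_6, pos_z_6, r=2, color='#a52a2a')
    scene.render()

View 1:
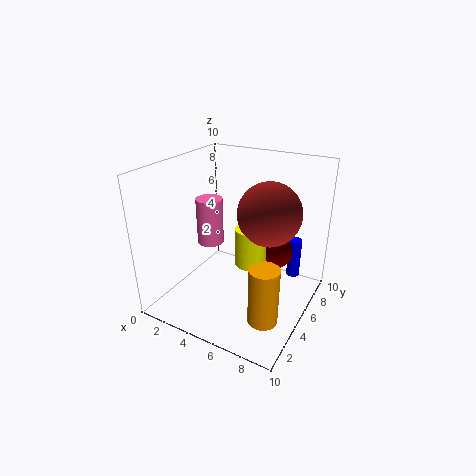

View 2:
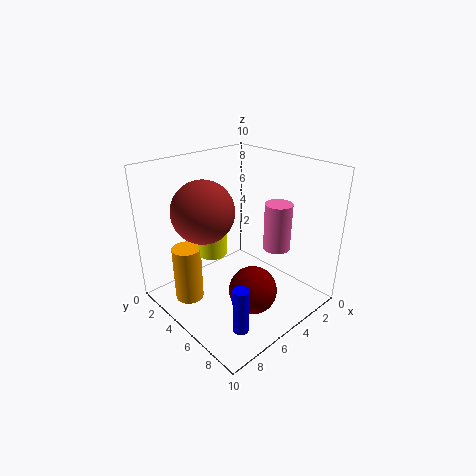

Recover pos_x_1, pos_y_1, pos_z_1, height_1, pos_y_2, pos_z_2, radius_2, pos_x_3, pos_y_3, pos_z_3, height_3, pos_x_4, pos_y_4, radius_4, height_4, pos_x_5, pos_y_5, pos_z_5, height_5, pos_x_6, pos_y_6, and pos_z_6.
pos_x_1 = 8; pos_y_1 = 8.5; pos_z_1 = 1; height_1 = 3; pos_y_2 = 8; pos_z_2 = 3; radius_2 = 1.5; pos_x_3 = 2; pos_y_3 = 6; pos_z_3 = 3.5; height_3 = 3.5; pos_x_4 = 8; pos_y_4 = 3; radius_4 = 1; height_4 = 4; pos_x_5 = 6.5; pos_y_5 = 4; pos_z_5 = 4; height_5 = 2.5; pos_x_6 = 7.5; pos_y_6 = 4.5; pos_z_6 = 7.5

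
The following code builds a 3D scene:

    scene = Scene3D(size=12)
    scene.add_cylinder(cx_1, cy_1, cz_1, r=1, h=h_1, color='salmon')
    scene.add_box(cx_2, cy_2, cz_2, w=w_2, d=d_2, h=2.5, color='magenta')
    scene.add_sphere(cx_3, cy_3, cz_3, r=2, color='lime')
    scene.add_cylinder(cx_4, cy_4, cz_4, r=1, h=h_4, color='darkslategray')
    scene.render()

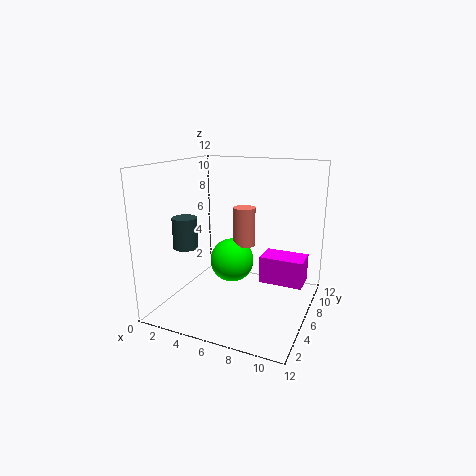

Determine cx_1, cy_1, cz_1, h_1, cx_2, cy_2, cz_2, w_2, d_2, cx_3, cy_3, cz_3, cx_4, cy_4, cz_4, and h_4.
cx_1 = 5.5; cy_1 = 8.5; cz_1 = 4.5; h_1 = 3.5; cx_2 = 7; cy_2 = 8.5; cz_2 = 1; w_2 = 4; d_2 = 2.5; cx_3 = 4.5; cy_3 = 8; cz_3 = 3; cx_4 = 2.5; cy_4 = 3.5; cz_4 = 5.5; h_4 = 2.5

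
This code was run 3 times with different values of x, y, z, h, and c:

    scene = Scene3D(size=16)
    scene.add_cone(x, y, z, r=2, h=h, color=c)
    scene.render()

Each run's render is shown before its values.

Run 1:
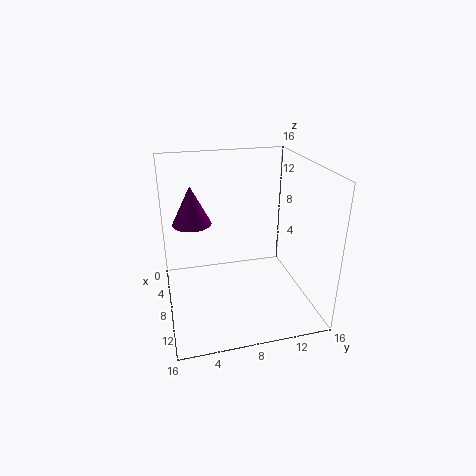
x = 8.5; y = 3; z = 10.5; h = 4; c = 'purple'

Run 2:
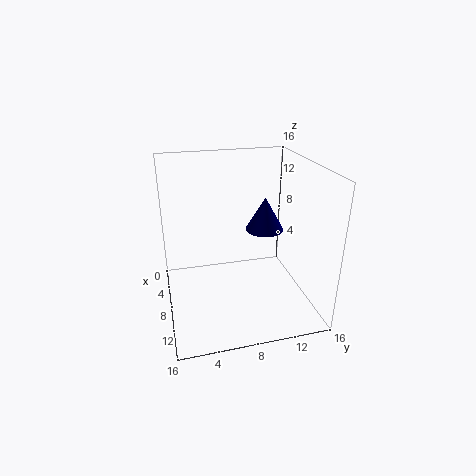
x = 9.5; y = 10.5; z = 9.5; h = 3.5; c = 'navy'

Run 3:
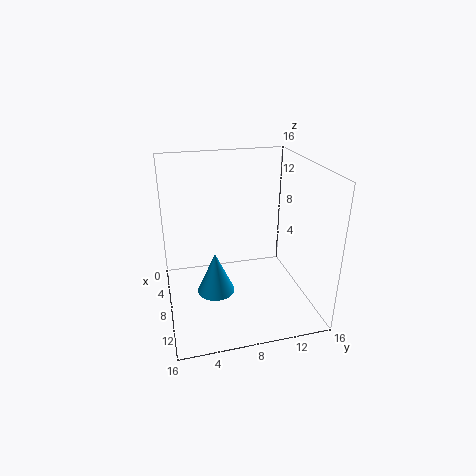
x = 10; y = 5; z = 3; h = 4.5; c = 'deepskyblue'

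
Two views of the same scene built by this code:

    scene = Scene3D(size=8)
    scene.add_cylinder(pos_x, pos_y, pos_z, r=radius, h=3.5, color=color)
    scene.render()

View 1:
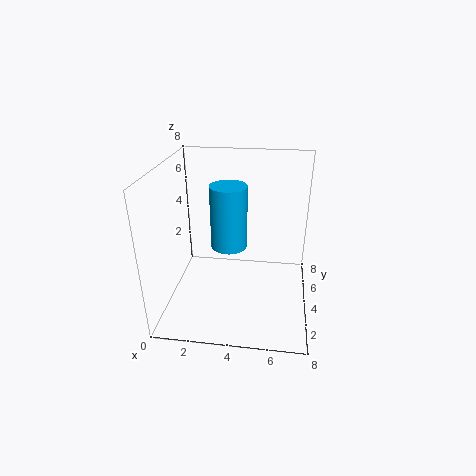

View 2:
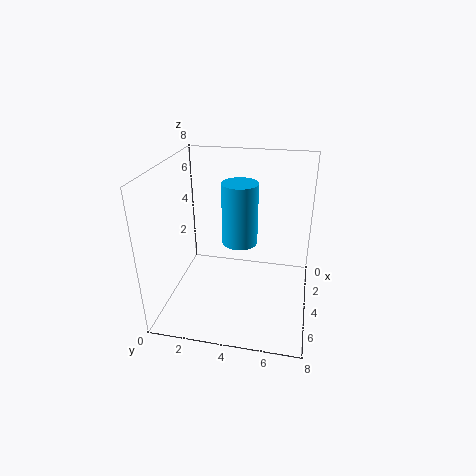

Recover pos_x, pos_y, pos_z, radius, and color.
pos_x = 3.5
pos_y = 4
pos_z = 3.5
radius = 1
color = 'deepskyblue'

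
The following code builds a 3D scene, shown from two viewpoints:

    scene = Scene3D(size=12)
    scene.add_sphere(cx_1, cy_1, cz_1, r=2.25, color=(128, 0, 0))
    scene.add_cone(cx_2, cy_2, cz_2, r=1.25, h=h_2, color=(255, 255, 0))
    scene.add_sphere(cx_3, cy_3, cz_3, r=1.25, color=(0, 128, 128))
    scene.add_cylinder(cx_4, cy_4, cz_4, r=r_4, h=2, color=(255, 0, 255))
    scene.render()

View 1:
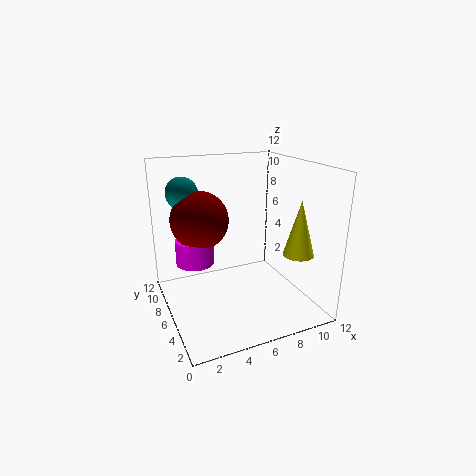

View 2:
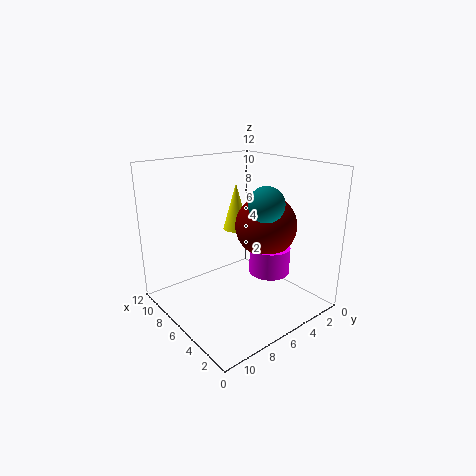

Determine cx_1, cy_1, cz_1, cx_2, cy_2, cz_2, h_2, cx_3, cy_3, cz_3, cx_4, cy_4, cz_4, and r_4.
cx_1 = 2.75; cy_1 = 6; cz_1 = 8; cx_2 = 10; cy_2 = 3; cz_2 = 5; h_2 = 4.5; cx_3 = 1.75; cy_3 = 7; cz_3 = 10; cx_4 = 2.25; cy_4 = 6; cz_4 = 4.5; r_4 = 1.5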